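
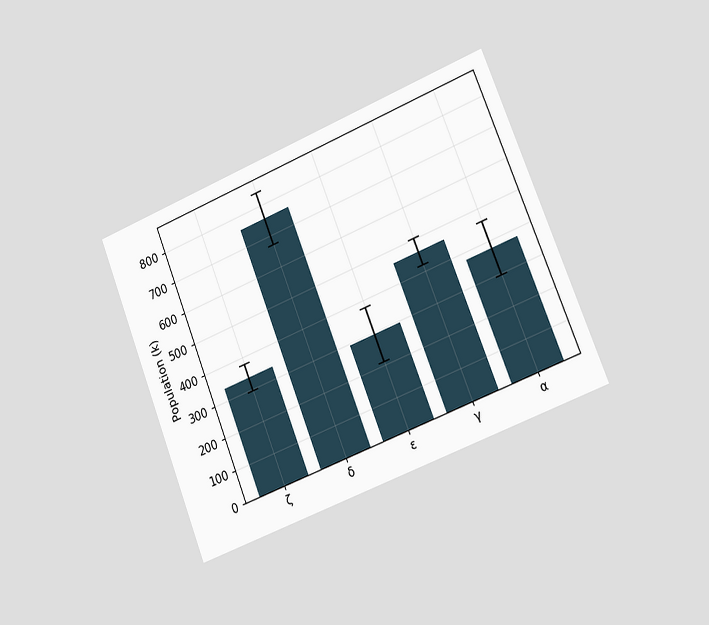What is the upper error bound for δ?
840k

The chart is tilted about 22° counter-clockwise and viewed slightly from the right. The δ bar's upper whisker reaches 840k.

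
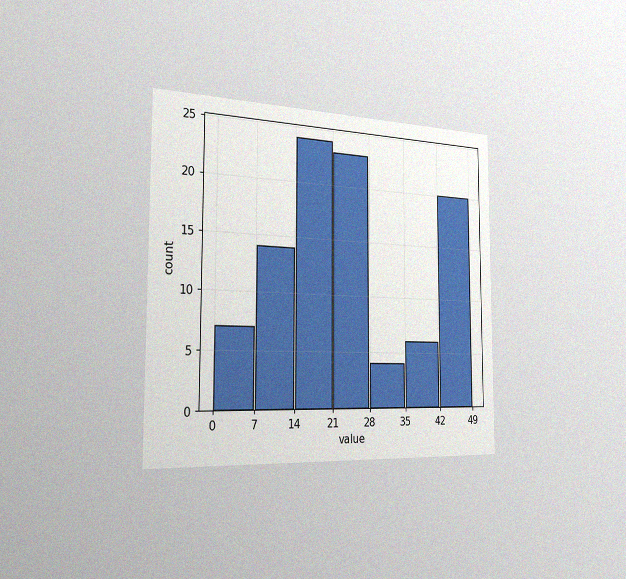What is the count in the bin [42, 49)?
20

The chart is viewed slightly from the left, with some photo noise. The [42, 49) bin has height 20.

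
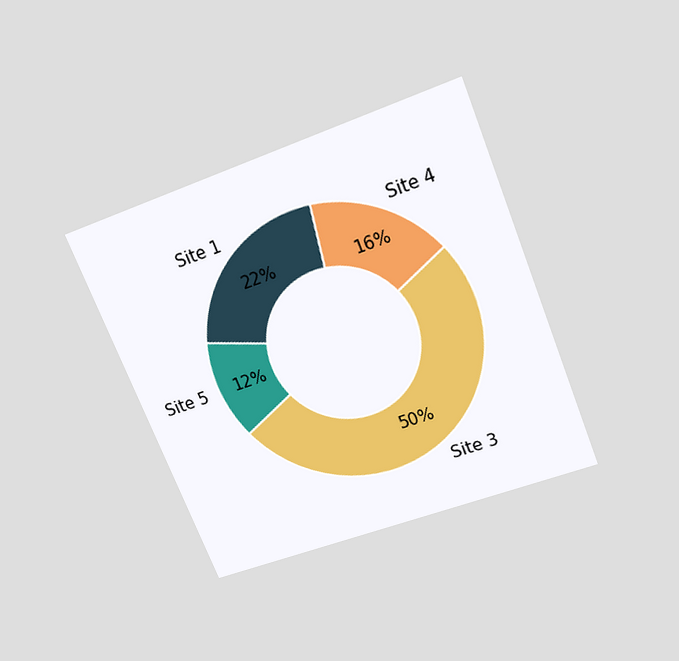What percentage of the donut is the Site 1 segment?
The chart is tilted about 22° counter-clockwise and viewed slightly from above. The Site 1 segment takes up 22% of the ring.

22%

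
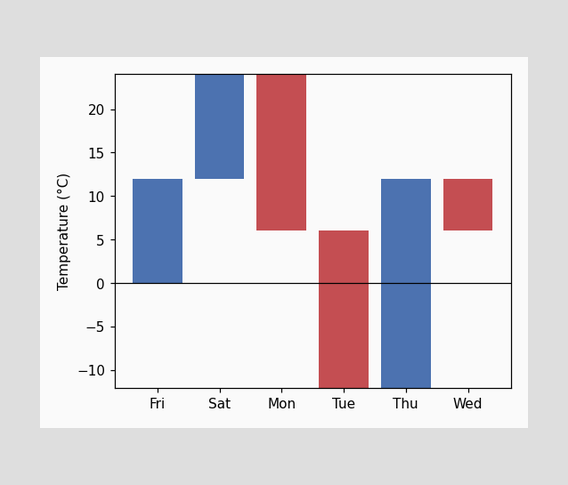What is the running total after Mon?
After Mon the running total reaches 6°C.

6°C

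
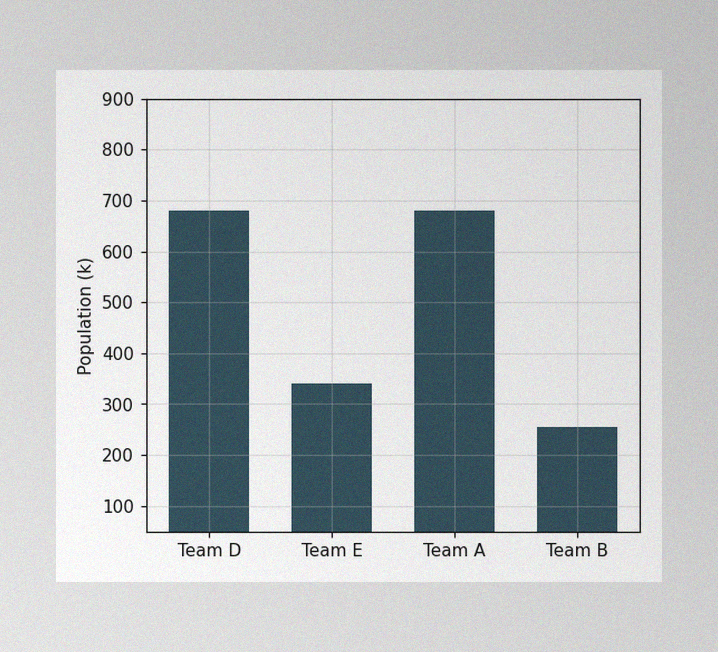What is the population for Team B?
The image has some photo noise and uneven lighting. Reading along the chart's y-axis, the Team B bar reaches 255k.

255k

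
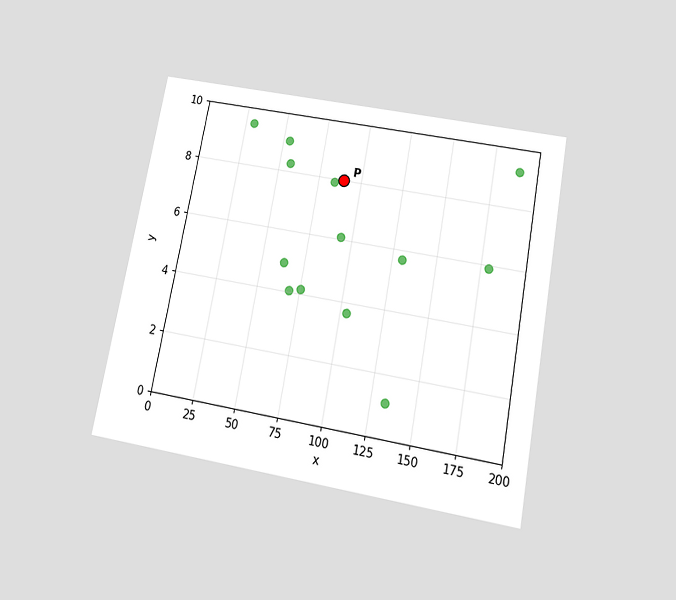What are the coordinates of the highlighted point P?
The chart is tilted about 11° clockwise and viewed slightly from below. Following the gridlines from P to each axis, P sits at (90, 8).

(90, 8)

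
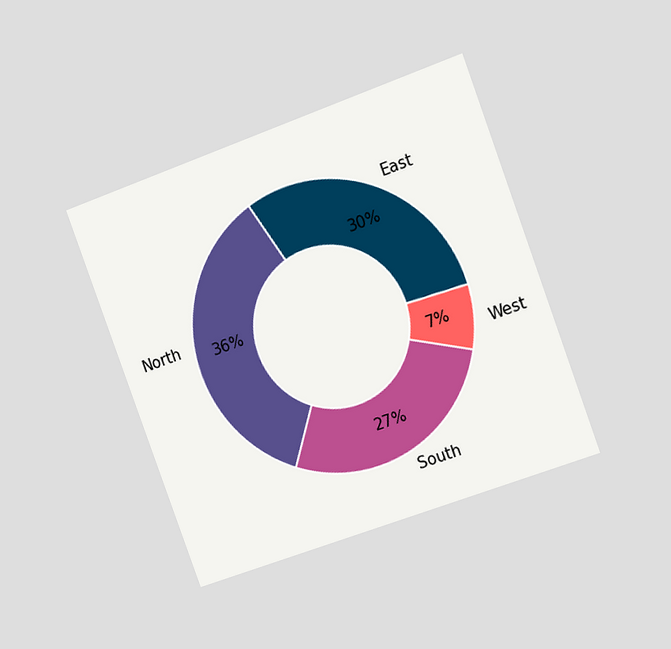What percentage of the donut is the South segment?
27%

The chart is tilted about 20° counter-clockwise and viewed slightly from the right. The South segment takes up 27% of the ring.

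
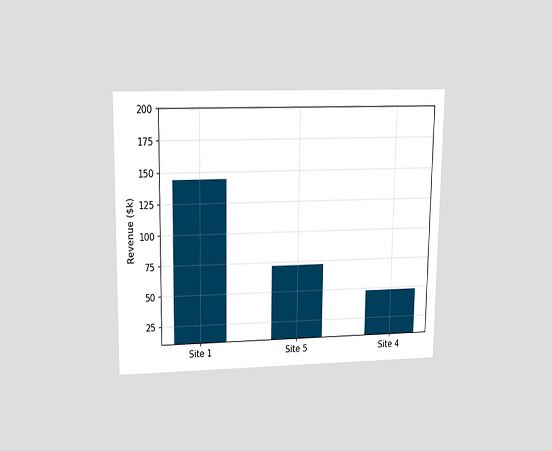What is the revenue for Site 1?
$144k

The chart is viewed slightly from above. Reading along the chart's y-axis, the Site 1 bar reaches $144k.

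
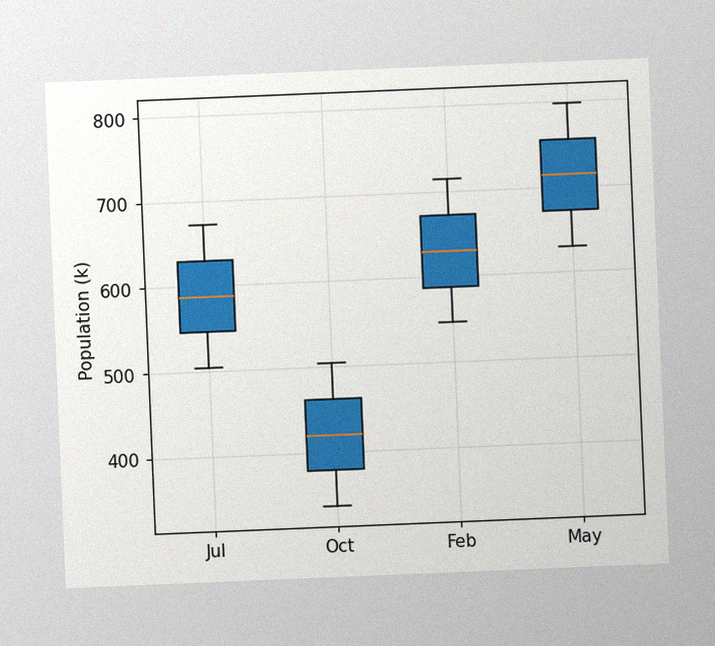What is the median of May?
714k

The chart is tilted about 2° counter-clockwise, with some photo noise. The median line in the May box sits at 714k.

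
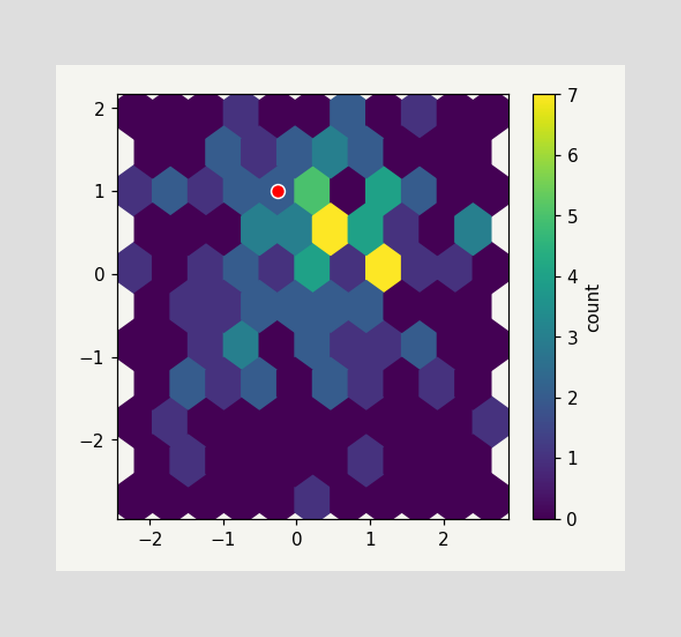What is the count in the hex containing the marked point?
The marked hex reads 2 on the colorbar.

2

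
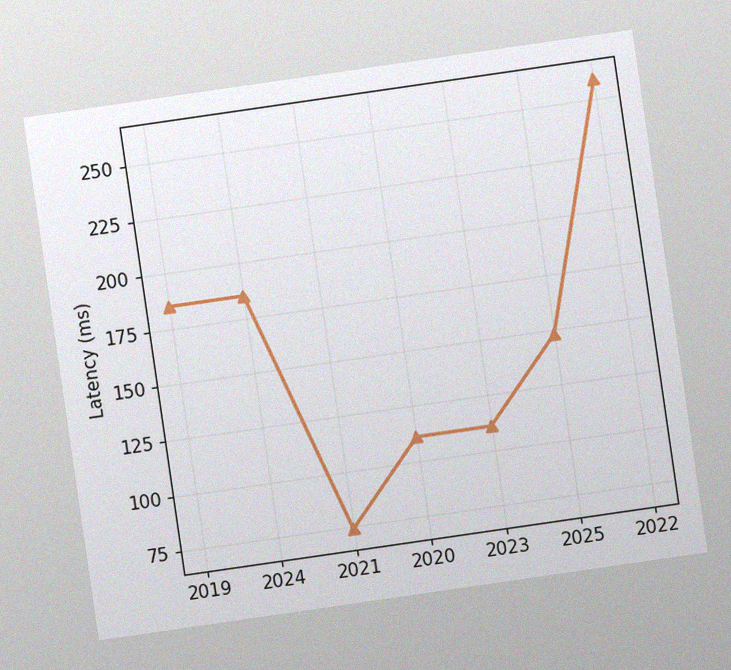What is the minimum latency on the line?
The chart is tilted about 8° counter-clockwise, with some photo noise. The lowest point is at 2021, and reading across to the y-axis gives 74ms.

74ms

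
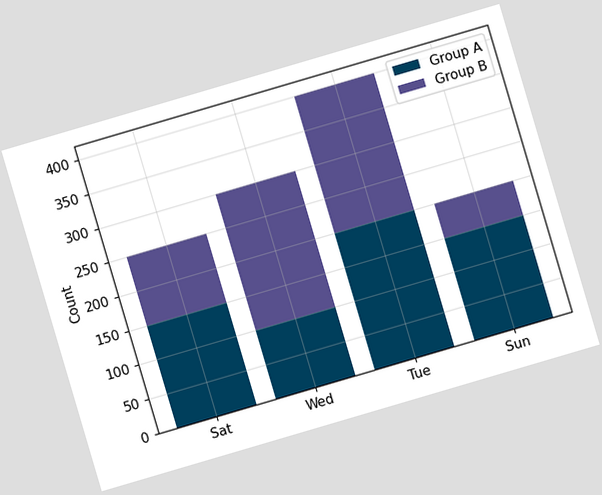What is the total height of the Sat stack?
The chart is tilted about 16° counter-clockwise. The Sat stack's top reaches 250 on the y-axis.

250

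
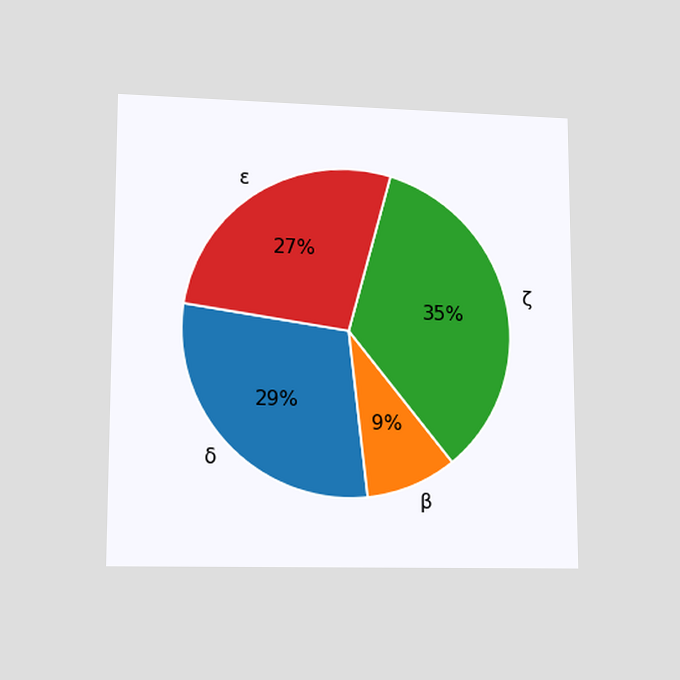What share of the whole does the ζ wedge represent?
The chart is viewed at a slight angle. The ζ slice takes up 35% of the pie.

35%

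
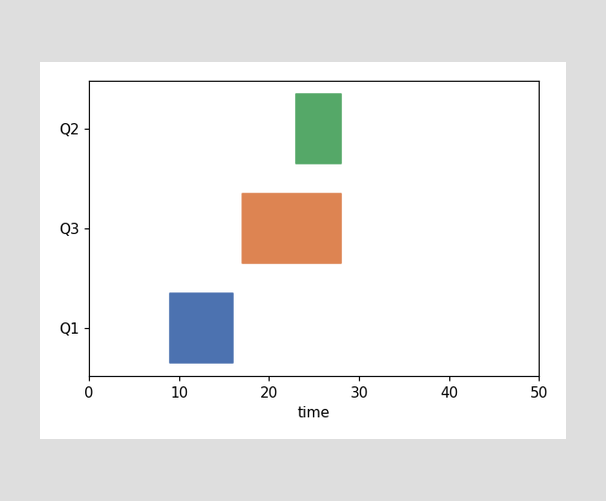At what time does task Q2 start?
The Q2 bar begins at t=23.

23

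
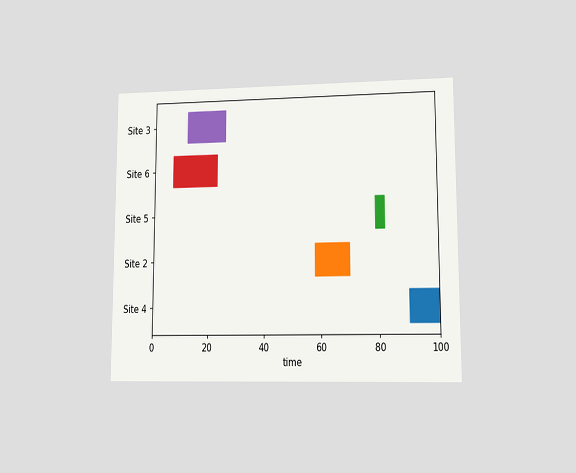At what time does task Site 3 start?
12

The chart is viewed at a slight angle. The Site 3 bar begins at t=12.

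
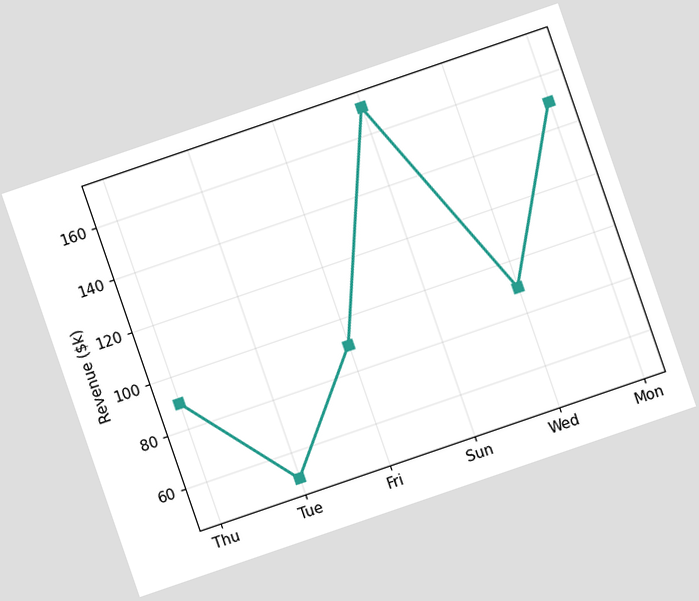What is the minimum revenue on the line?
The chart is tilted about 19° counter-clockwise. The lowest point is at Tue, and reading across to the y-axis gives $50k.

$50k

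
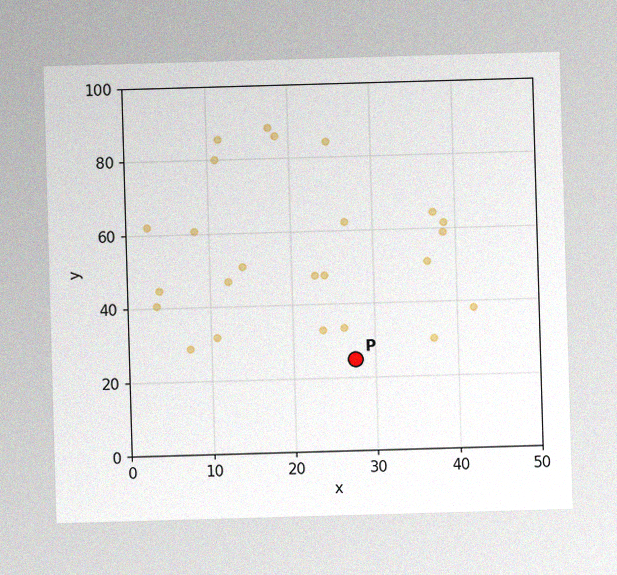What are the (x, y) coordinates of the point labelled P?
The image has some photo noise and uneven lighting. Following the gridlines from P to each axis, P sits at (27.5, 25).

(27.5, 25)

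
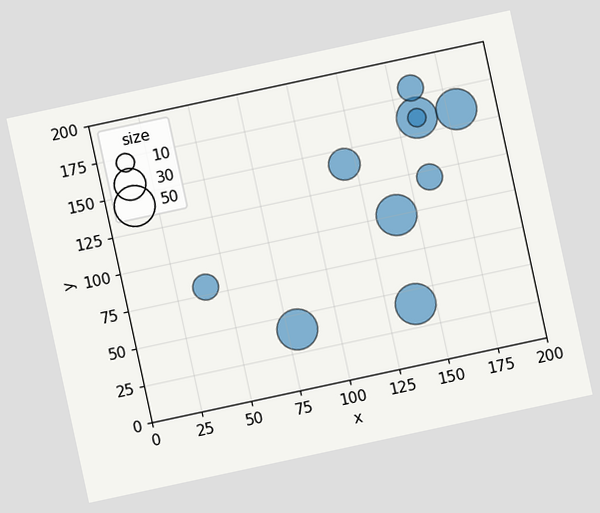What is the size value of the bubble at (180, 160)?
50

The chart is tilted about 12° counter-clockwise. Matching the bubble at (180, 160) against the size legend gives 50.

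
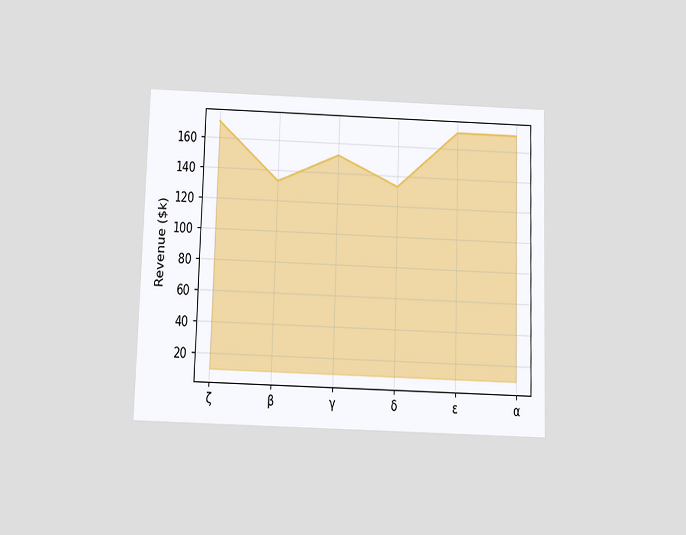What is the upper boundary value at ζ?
$171k

The chart is viewed slightly from below. At ζ the upper boundary is at $171k.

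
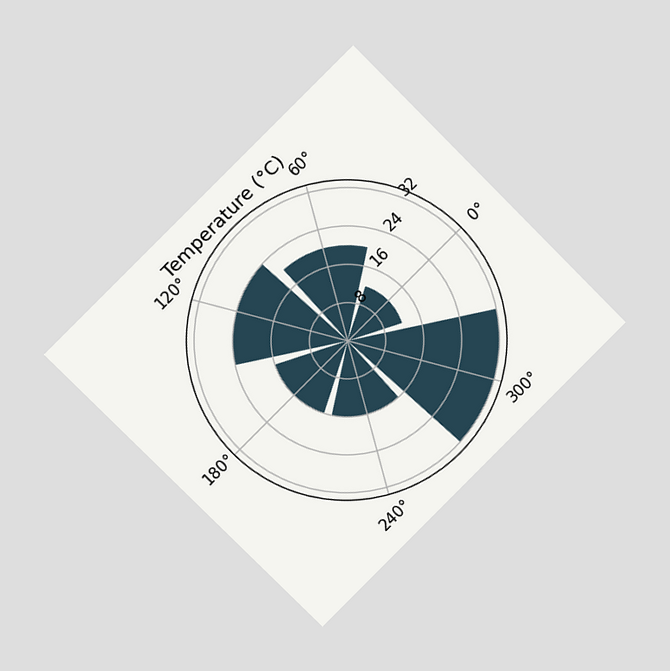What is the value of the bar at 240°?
16°C

The chart is tilted about 45° counter-clockwise and viewed at a slight angle. The bar at 240° reaches 16°C on the radial axis.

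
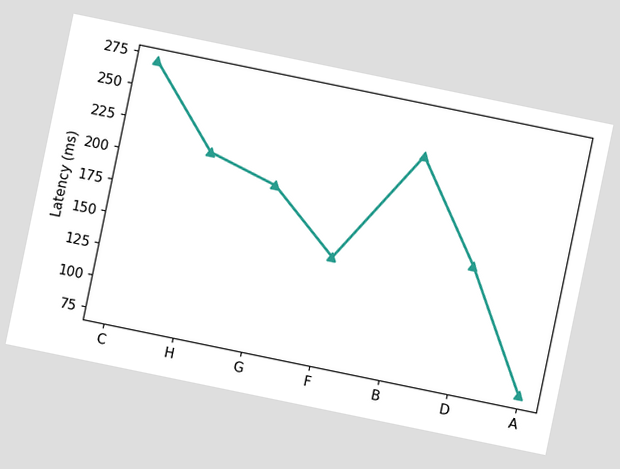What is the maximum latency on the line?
The chart is tilted about 12° clockwise. The highest point is at C, and reading across to the y-axis gives 270ms.

270ms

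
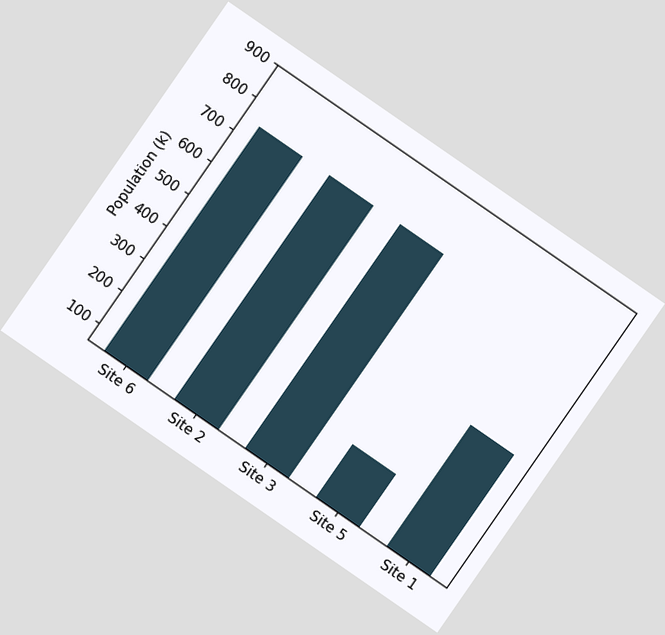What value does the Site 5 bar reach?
212k

The chart is tilted about 35° clockwise. Reading along the chart's y-axis, the Site 5 bar reaches 212k.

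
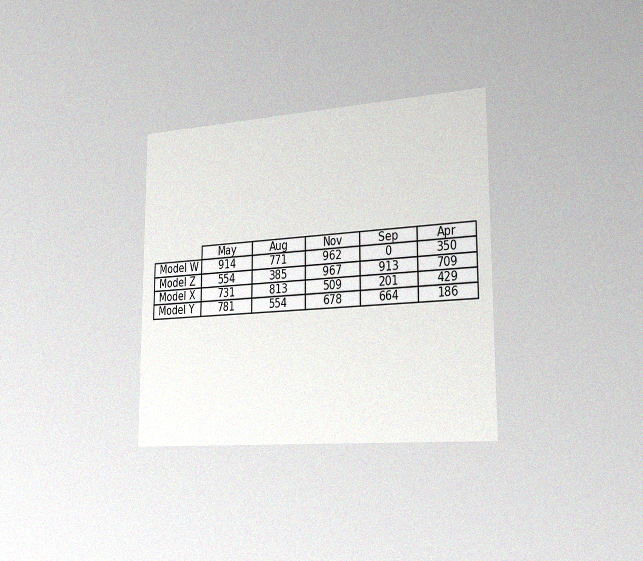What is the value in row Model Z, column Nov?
The chart is viewed slightly from the right, with some photo noise. The (Model Z, Nov) cell reads 967.

967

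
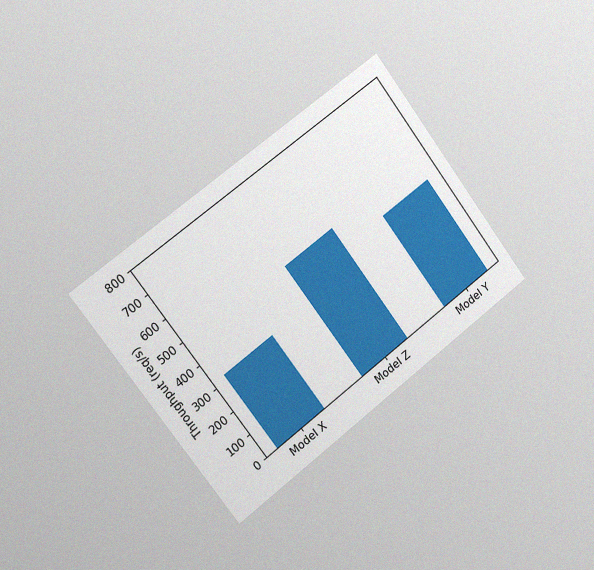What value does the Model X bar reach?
320req/s

The chart is tilted about 37° counter-clockwise and viewed slightly from the left, with some photo noise. Reading along the chart's y-axis, the Model X bar reaches 320req/s.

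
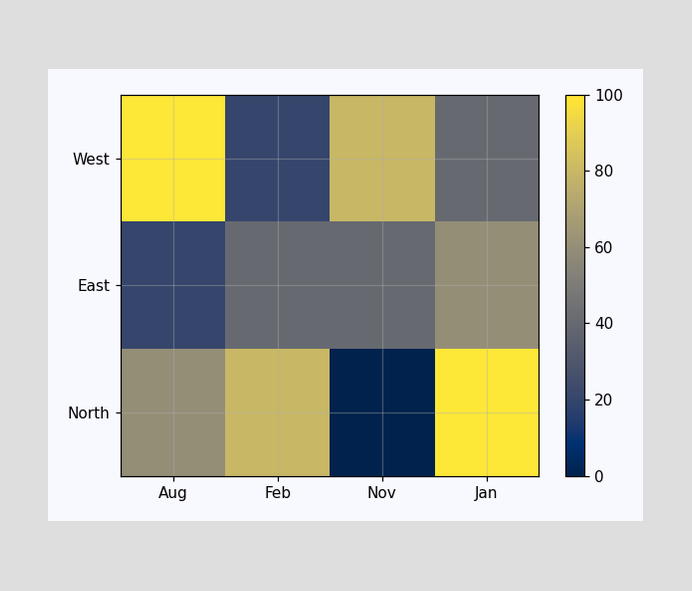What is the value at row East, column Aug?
Matching cell (East, Aug) against the colorbar gives 20.

20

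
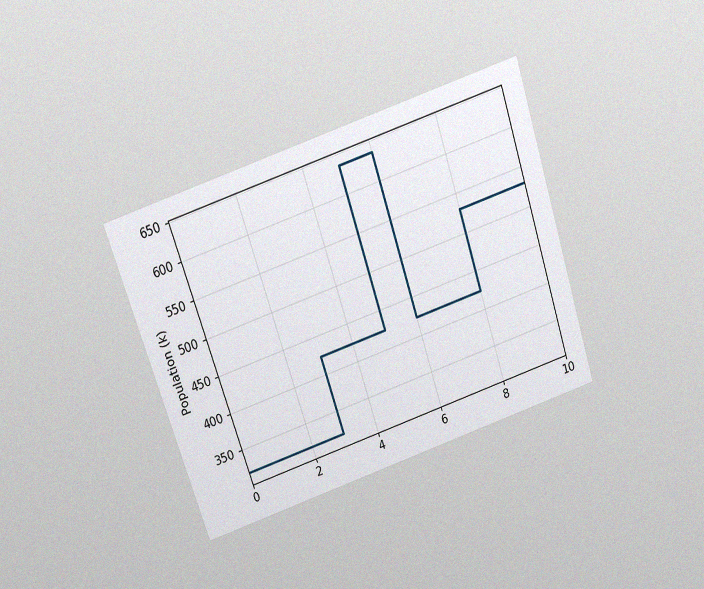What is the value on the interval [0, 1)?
318k

The chart is tilted about 19° counter-clockwise and viewed slightly from above, with some photo noise. On [0, 1) the step sits at 318k.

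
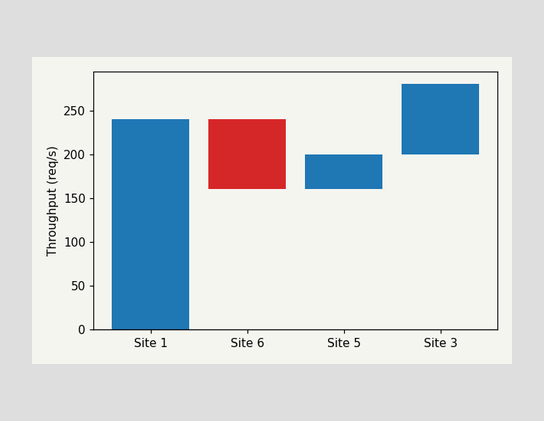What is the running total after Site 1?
After Site 1 the running total reaches 240req/s.

240req/s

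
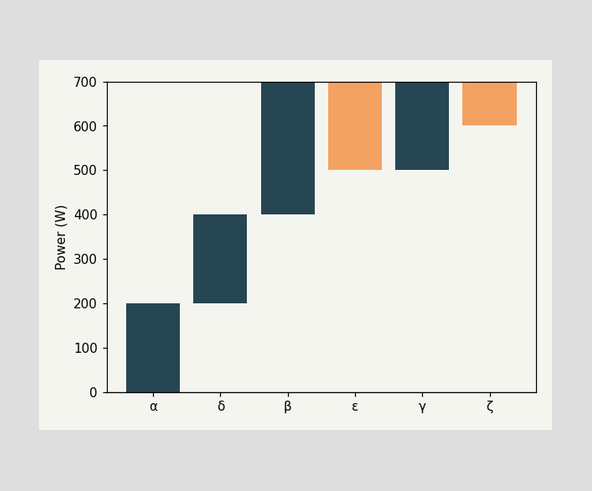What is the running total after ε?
500W

After ε the running total reaches 500W.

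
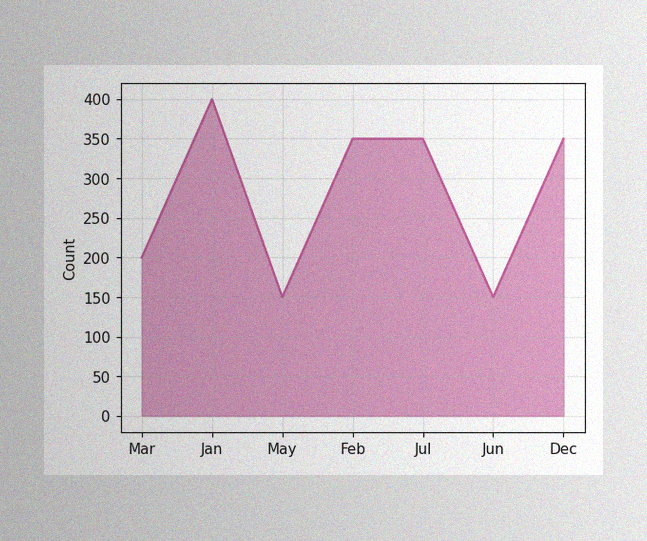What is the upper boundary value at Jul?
350

The image has some photo noise and uneven lighting. At Jul the upper boundary is at 350.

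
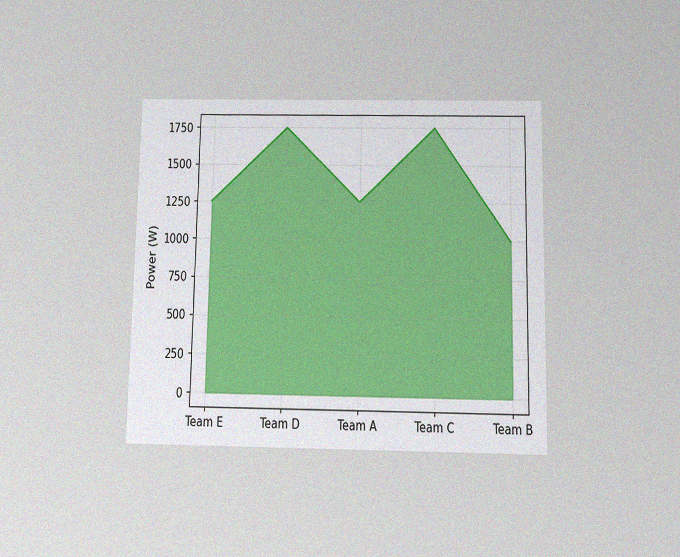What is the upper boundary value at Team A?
The chart is viewed slightly from below, with some photo noise. At Team A the upper boundary is at 1250W.

1250W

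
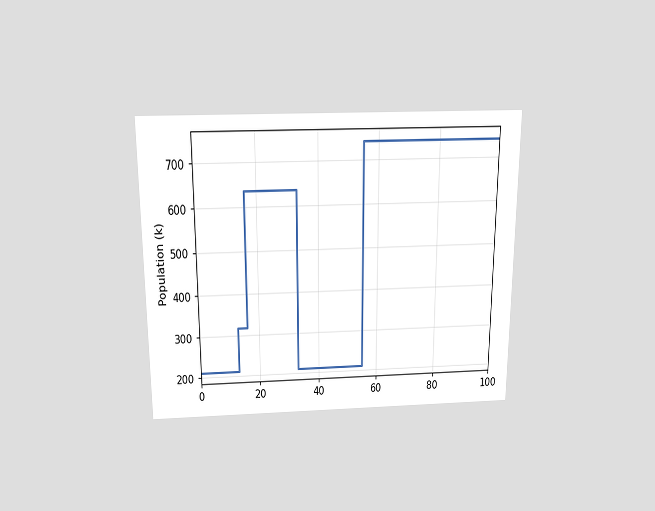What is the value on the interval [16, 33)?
636k

The chart is viewed slightly from above. On [16, 33) the step sits at 636k.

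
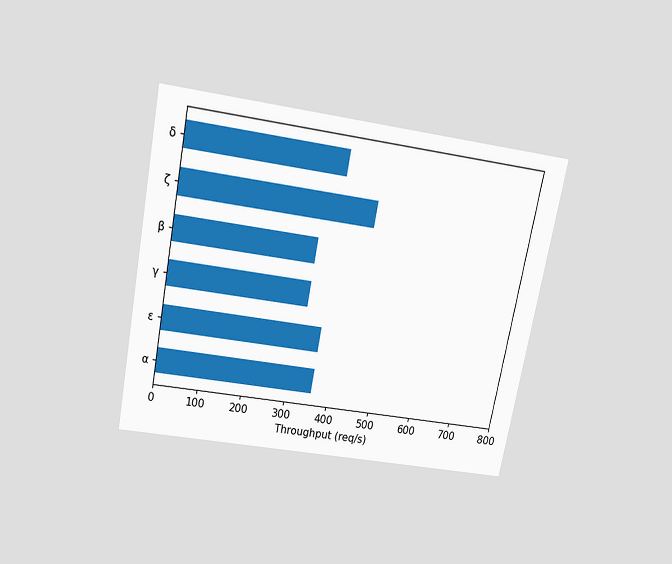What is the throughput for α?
The chart is tilted about 11° clockwise and viewed slightly from above. Reading along the chart's x-axis, the α bar reaches 360req/s.

360req/s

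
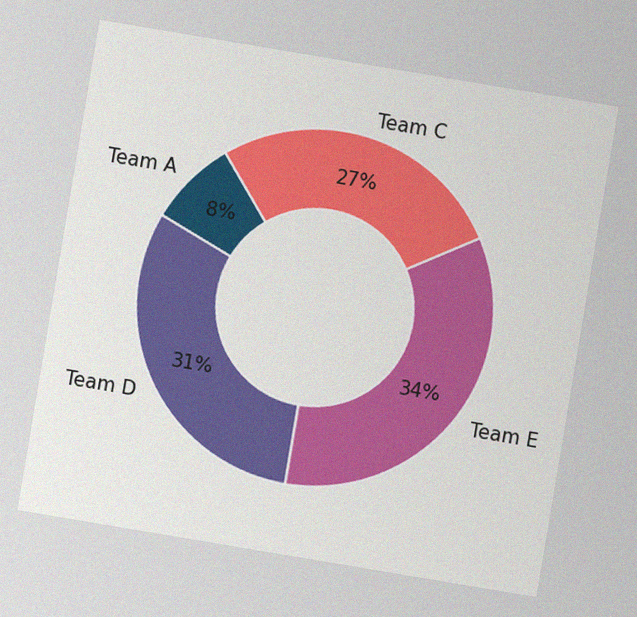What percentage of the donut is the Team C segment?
27%

The chart is tilted about 10° clockwise, with some photo noise. The Team C segment takes up 27% of the ring.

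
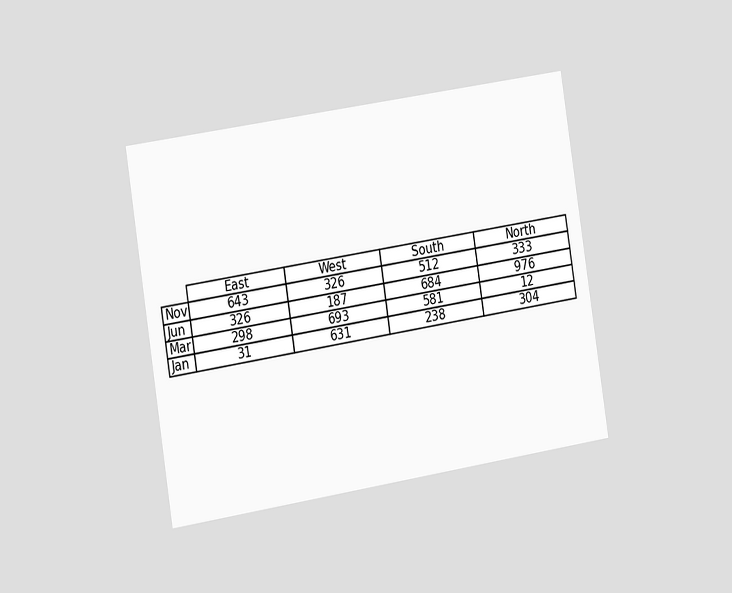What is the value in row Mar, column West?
693

The chart is tilted about 9° counter-clockwise and viewed slightly from the left. The (Mar, West) cell reads 693.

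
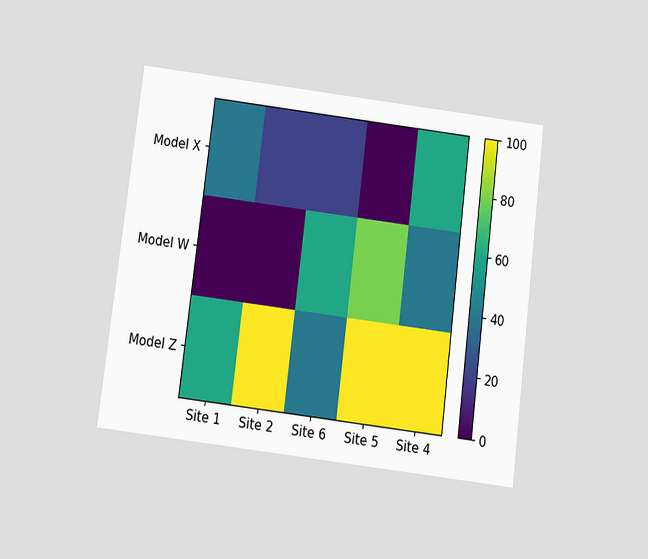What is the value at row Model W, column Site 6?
60

The chart is tilted about 7° clockwise and viewed slightly from below. Matching cell (Model W, Site 6) against the colorbar gives 60.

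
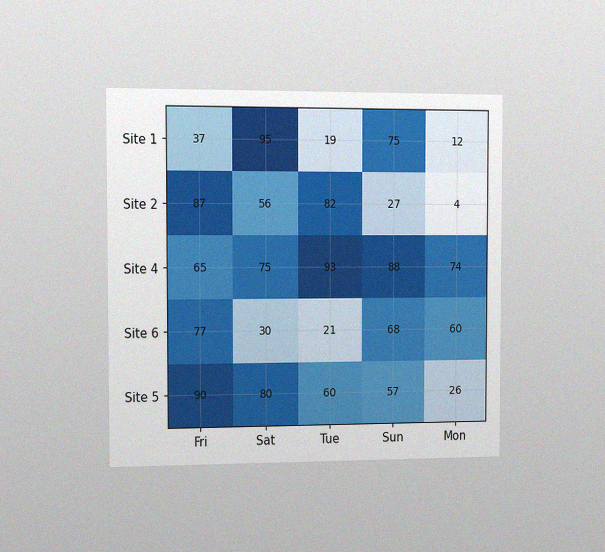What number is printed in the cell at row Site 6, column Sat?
The chart is viewed slightly from the left, with some photo noise. The (Site 6, Sat) cell reads 30.

30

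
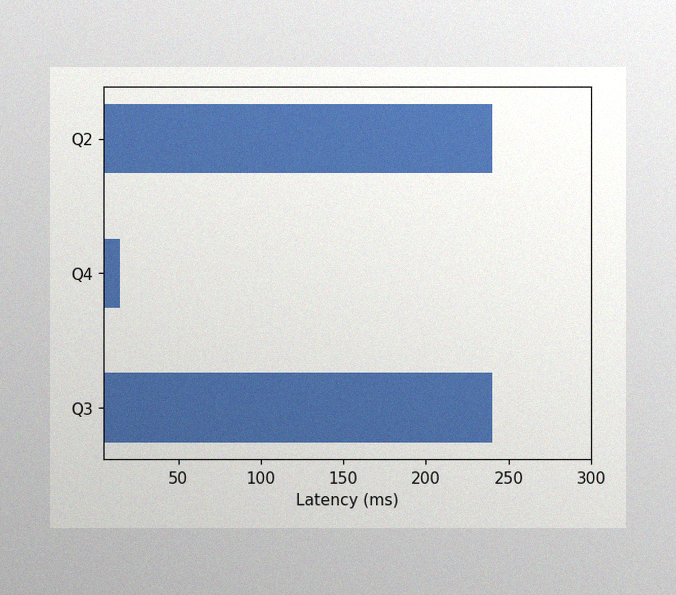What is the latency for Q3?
The image has some photo noise and uneven lighting. Reading along the chart's x-axis, the Q3 bar reaches 240ms.

240ms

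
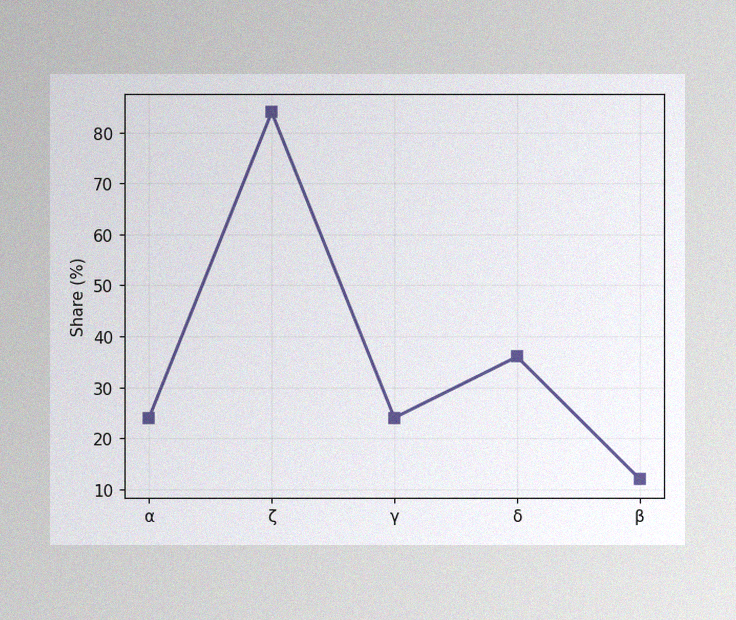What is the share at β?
The image has some photo noise and uneven lighting. At β, the line is at 12%.

12%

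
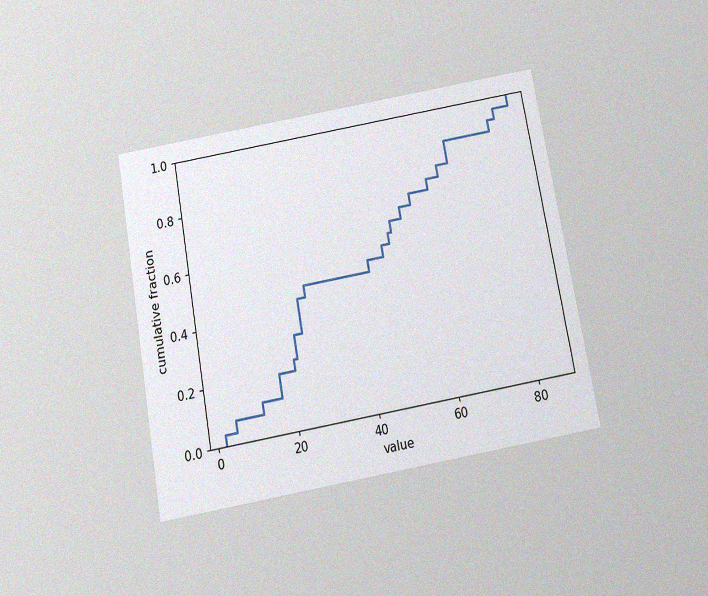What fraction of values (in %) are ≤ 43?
52%

The chart is tilted about 10° counter-clockwise and viewed slightly from below, with some photo noise. At x=43 the ECDF step is at 52%.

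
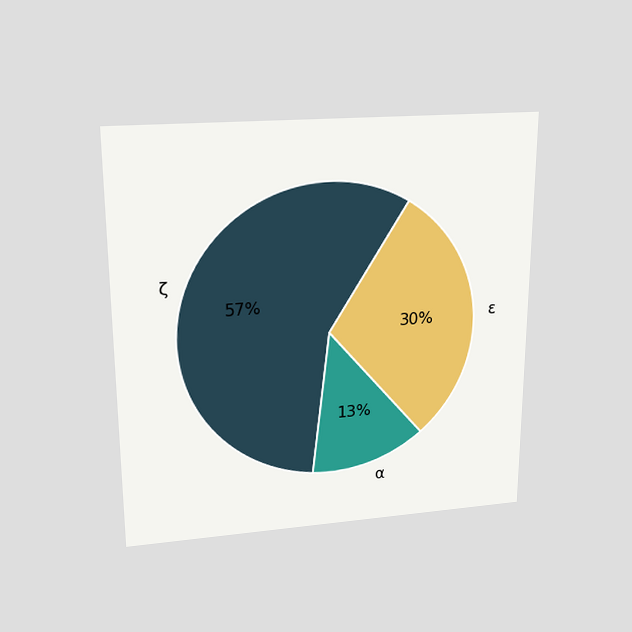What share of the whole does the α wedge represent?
13%

The chart is viewed slightly from above. The α slice takes up 13% of the pie.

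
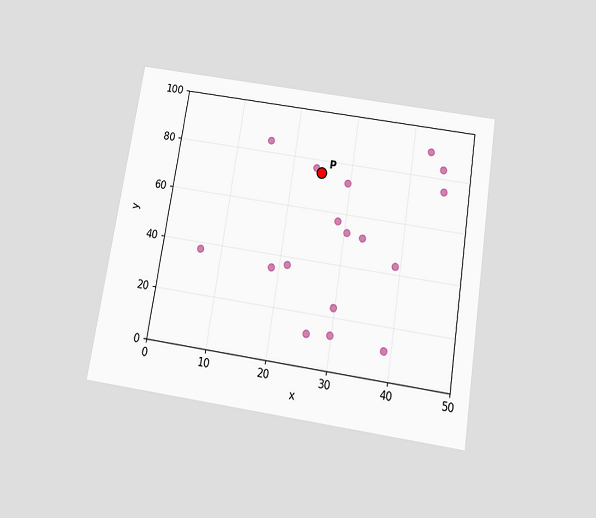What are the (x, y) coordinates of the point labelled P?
(25, 75)

The chart is tilted about 9° clockwise and viewed slightly from below. Following the gridlines from P to each axis, P sits at (25, 75).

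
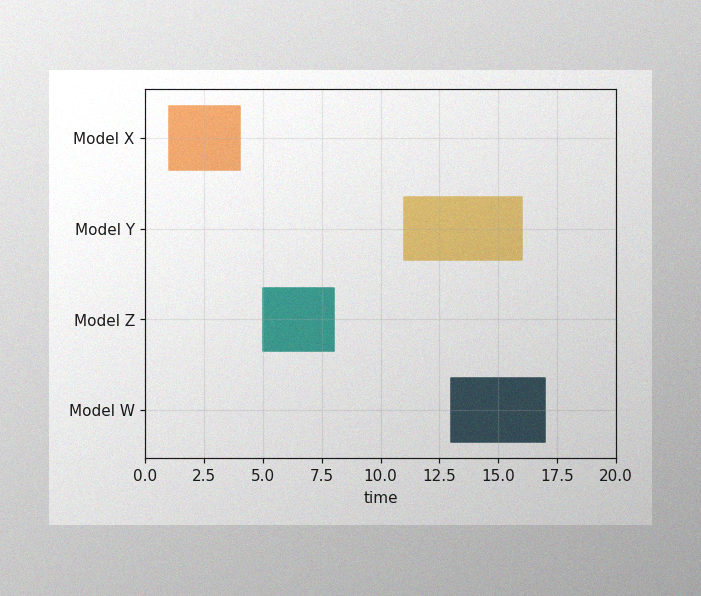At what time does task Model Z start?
The image has some photo noise and uneven lighting. The Model Z bar begins at t=5.

5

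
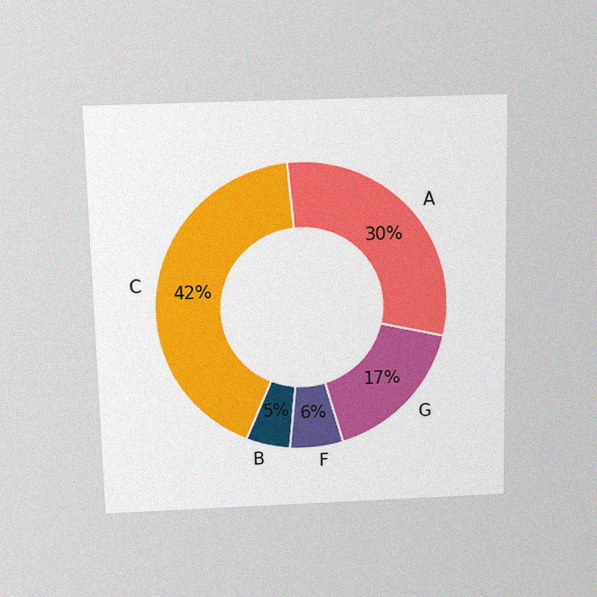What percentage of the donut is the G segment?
The chart is viewed slightly from above, with some photo noise. The G segment takes up 17% of the ring.

17%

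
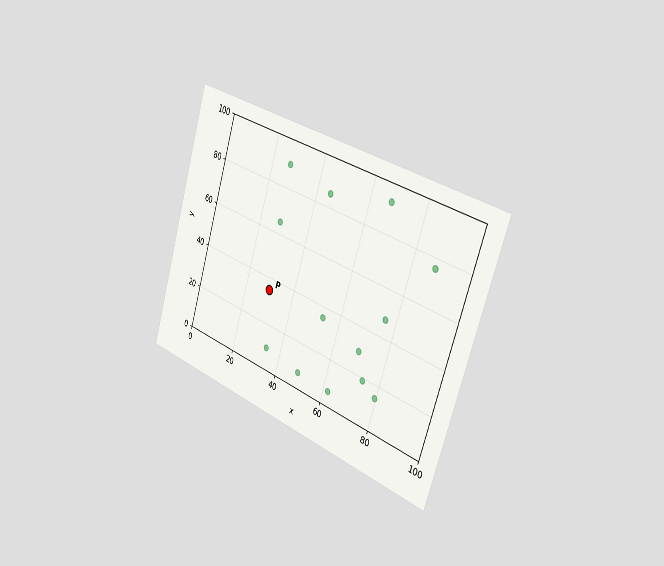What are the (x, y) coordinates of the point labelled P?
(30, 35)

The chart is tilted about 18° clockwise and viewed slightly from the right. Following the gridlines from P to each axis, P sits at (30, 35).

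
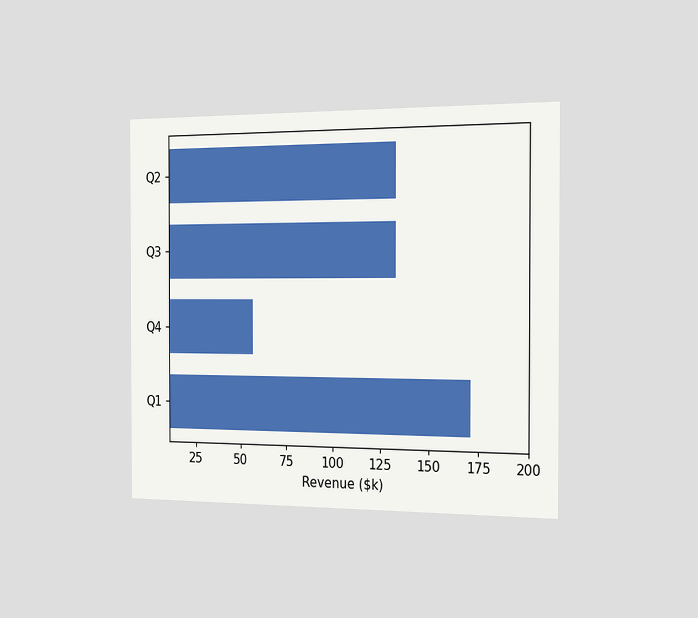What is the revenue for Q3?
The chart is viewed slightly from the right. Reading along the chart's x-axis, the Q3 bar reaches $133k.

$133k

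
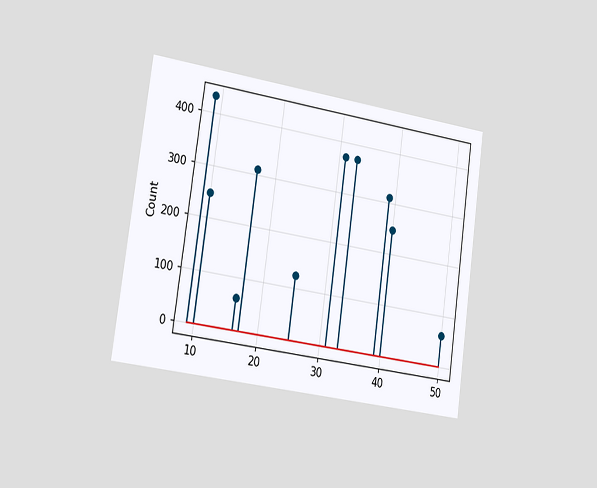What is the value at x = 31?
372

The chart is tilted about 8° clockwise and viewed slightly from the left. The stem at x=31 reaches 372.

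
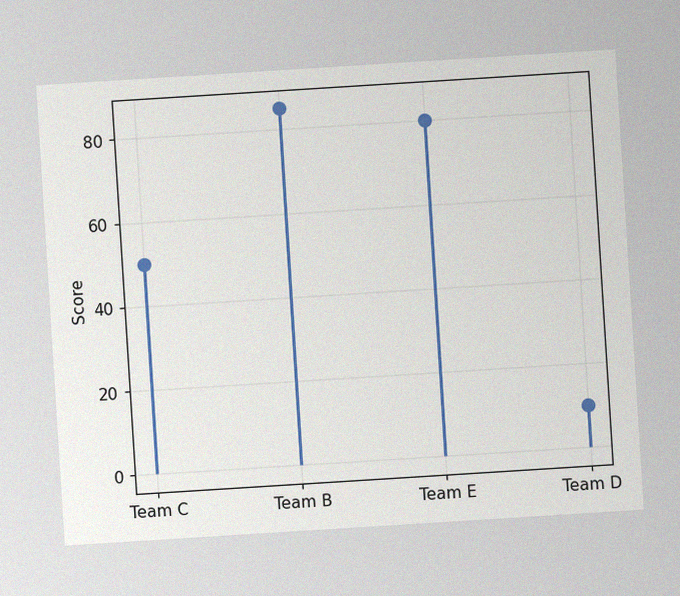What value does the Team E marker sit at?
The chart is tilted about 4° counter-clockwise, with some photo noise. The Team E marker sits at 80.

80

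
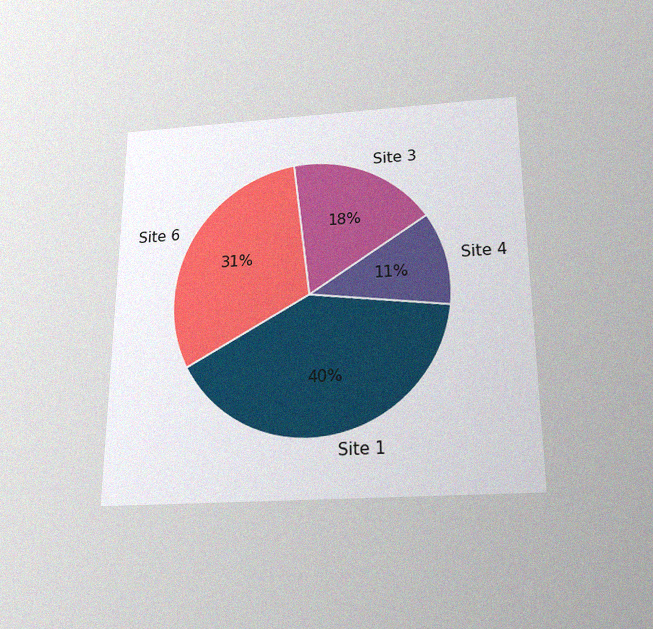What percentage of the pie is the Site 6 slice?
31%

The chart is viewed slightly from below, with some photo noise. The Site 6 slice takes up 31% of the pie.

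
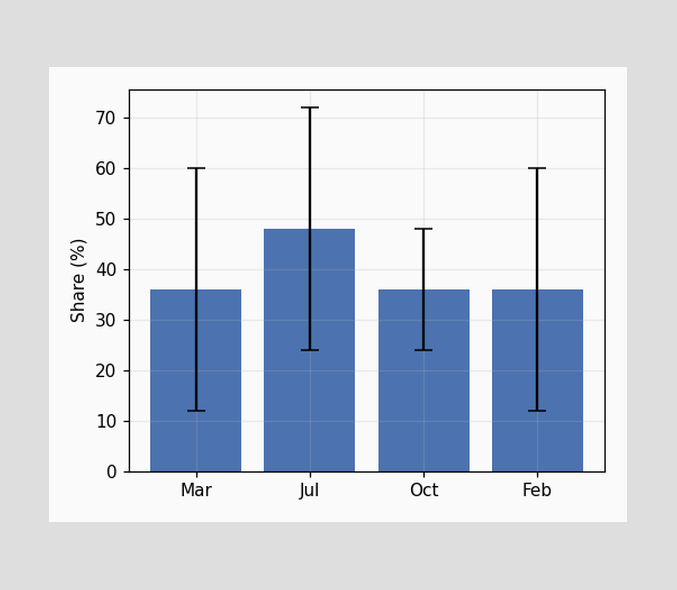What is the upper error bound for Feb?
The Feb bar's upper whisker reaches 60%.

60%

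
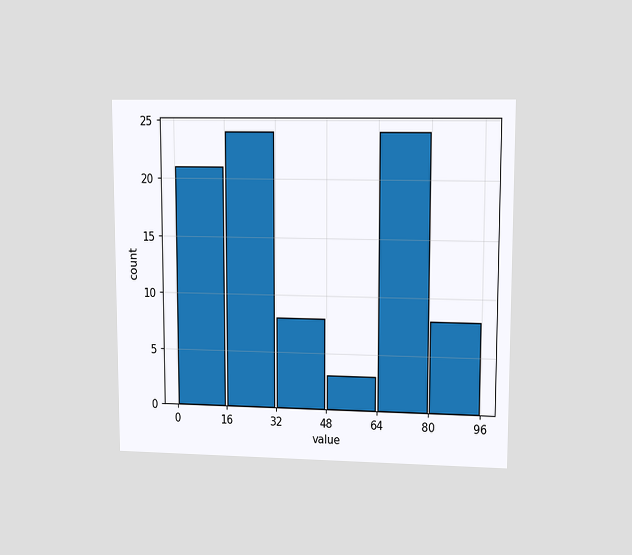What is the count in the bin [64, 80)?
24

The chart is viewed at a slight angle. The [64, 80) bin has height 24.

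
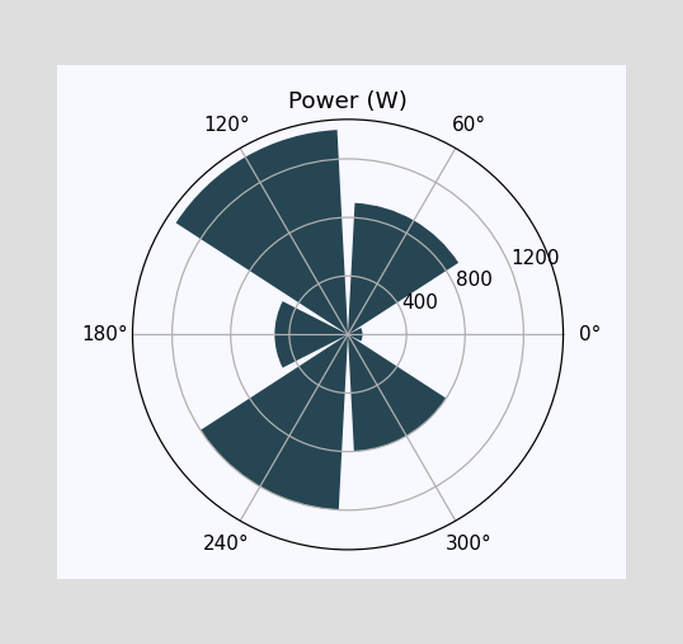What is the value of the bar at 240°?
The bar at 240° reaches 1200W on the radial axis.

1200W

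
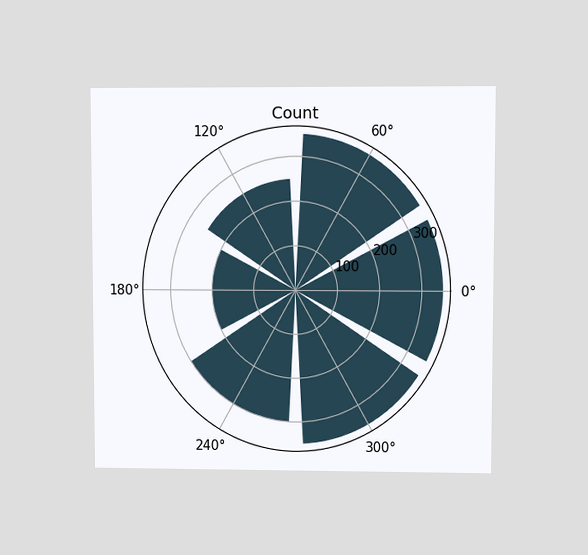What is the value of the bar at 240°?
300

The chart is viewed at a slight angle. The bar at 240° reaches 300 on the radial axis.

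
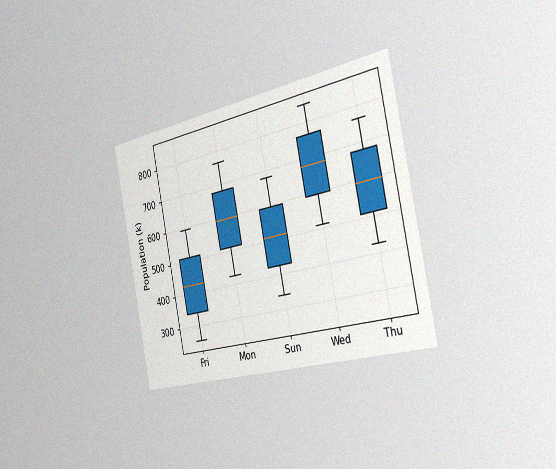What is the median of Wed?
The chart is tilted about 11° counter-clockwise and viewed slightly from the right, with some photo noise. The median line in the Wed box sits at 680k.

680k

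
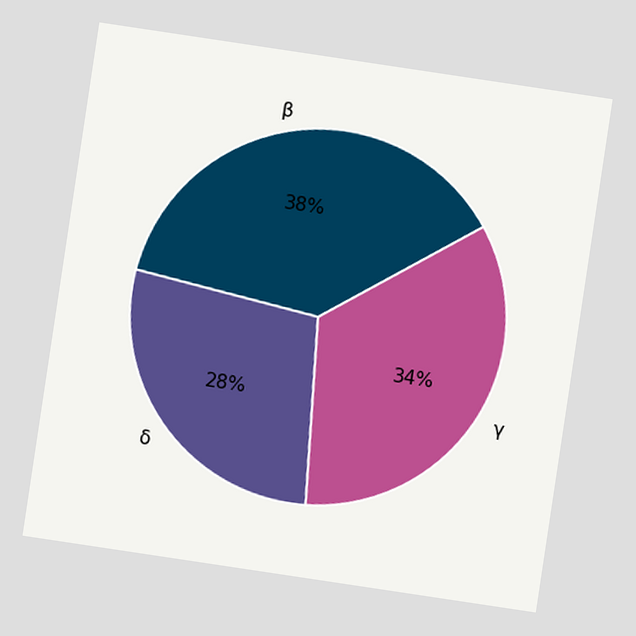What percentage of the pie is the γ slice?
The chart is tilted about 9° clockwise. The γ slice takes up 34% of the pie.

34%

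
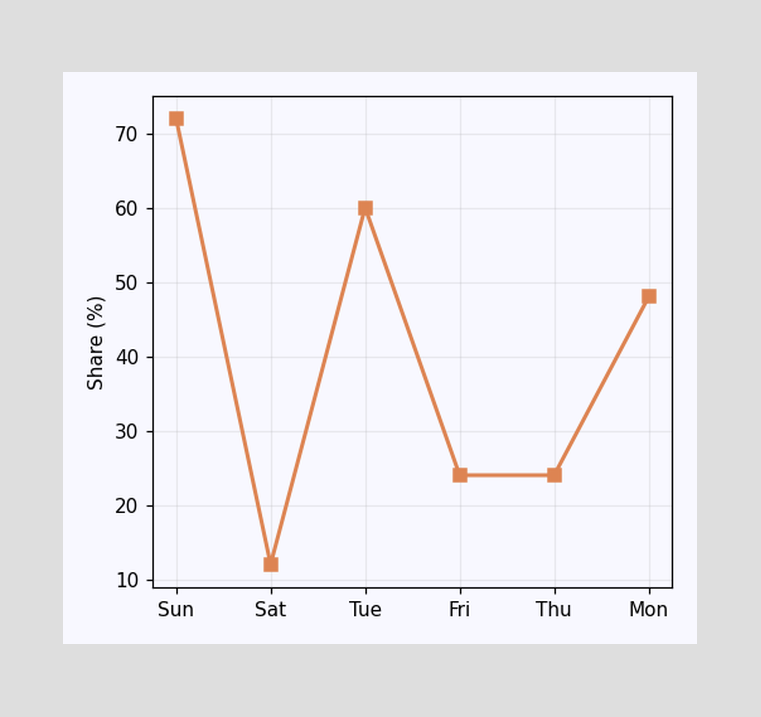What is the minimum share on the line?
12%

The lowest point is at Sat, and reading across to the y-axis gives 12%.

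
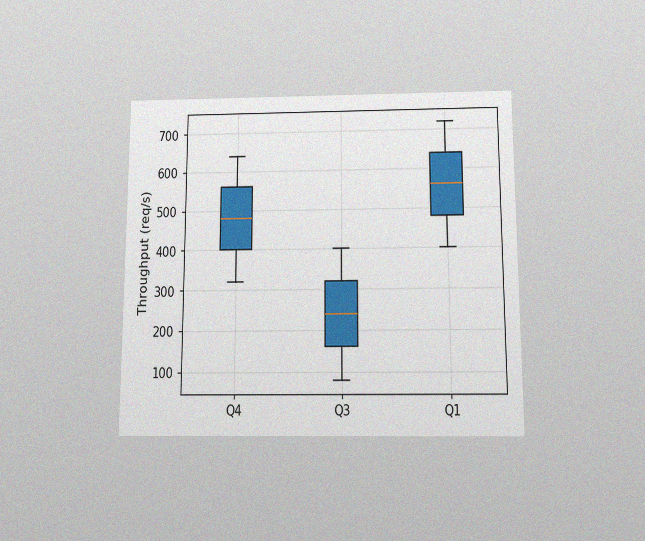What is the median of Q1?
560req/s

The chart is viewed slightly from below, with some photo noise. The median line in the Q1 box sits at 560req/s.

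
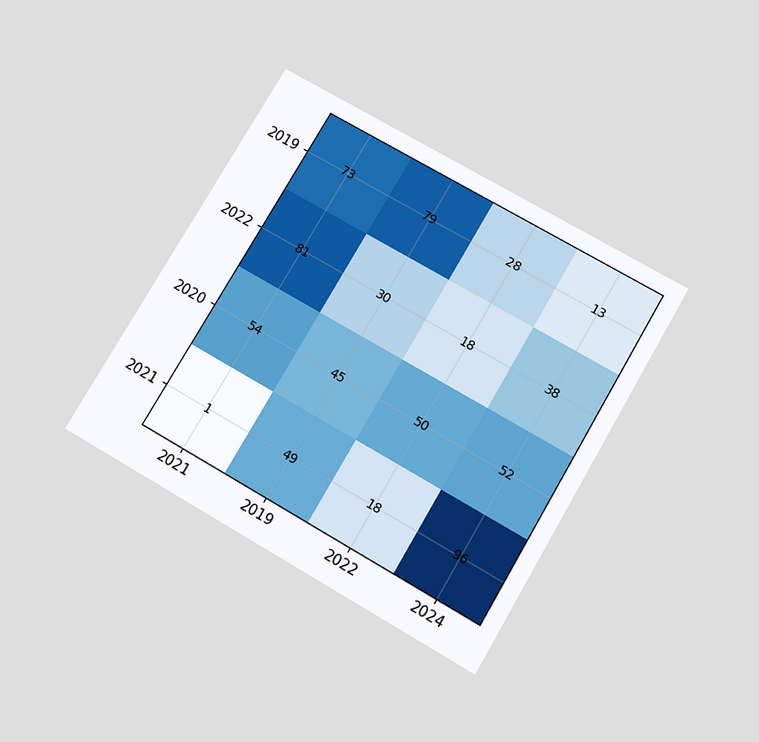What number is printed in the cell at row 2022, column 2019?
The chart is tilted about 30° clockwise and viewed slightly from below. The (2022, 2019) cell reads 30.

30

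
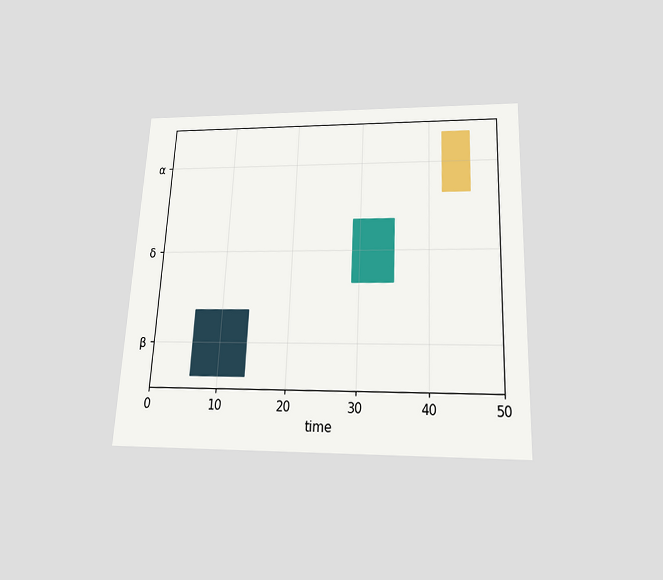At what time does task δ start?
29

The chart is tilted about 3° clockwise and viewed slightly from below. The δ bar begins at t=29.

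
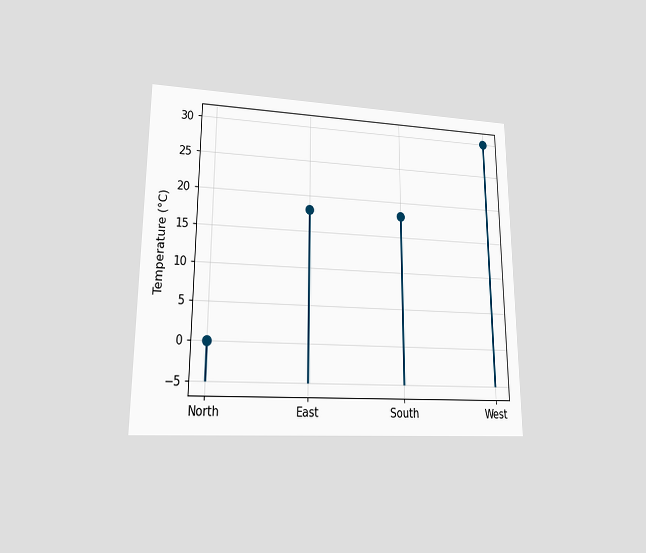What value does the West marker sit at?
30°C

The chart is viewed at a slight angle. The West marker sits at 30°C.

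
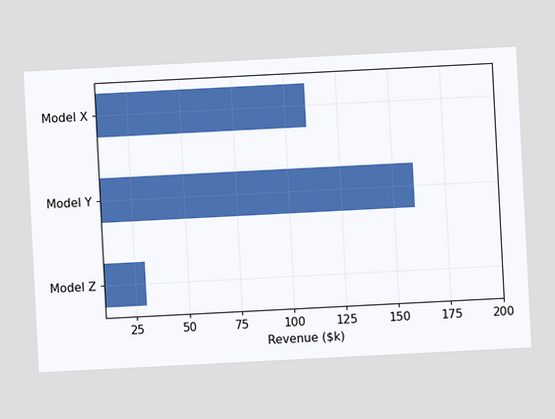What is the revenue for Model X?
$110k

The chart is tilted about 3° counter-clockwise. Reading along the chart's x-axis, the Model X bar reaches $110k.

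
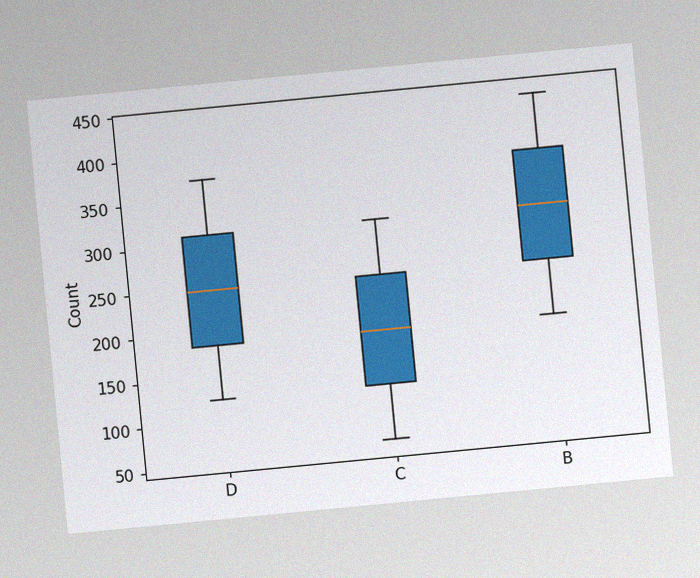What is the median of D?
The chart is tilted about 5° counter-clockwise, with some photo noise. The median line in the D box sits at 248.

248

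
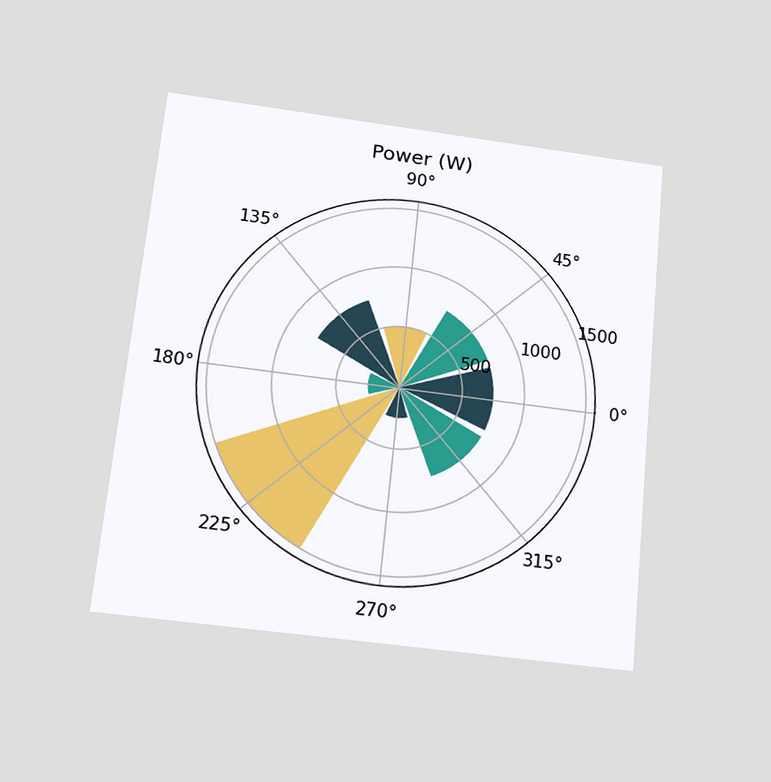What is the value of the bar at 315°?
750W

The chart is tilted about 6° clockwise and viewed slightly from below. The bar at 315° reaches 750W on the radial axis.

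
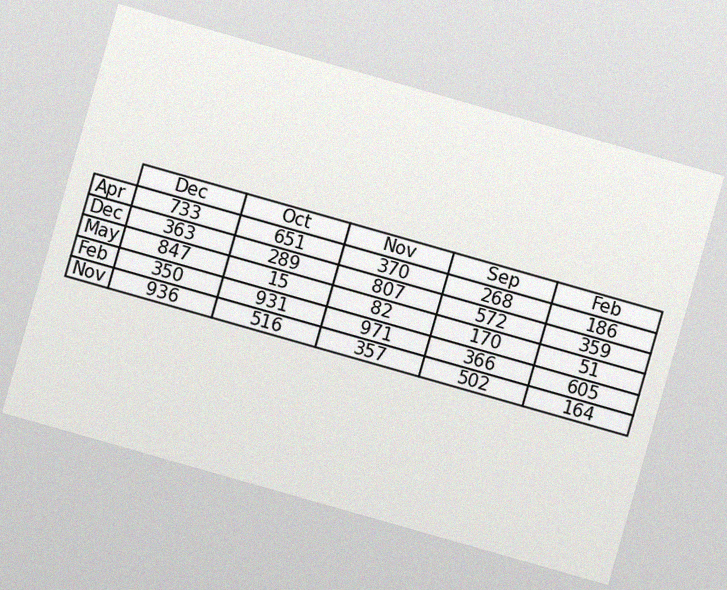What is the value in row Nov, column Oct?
516

The chart is tilted about 16° clockwise, with some photo noise. The (Nov, Oct) cell reads 516.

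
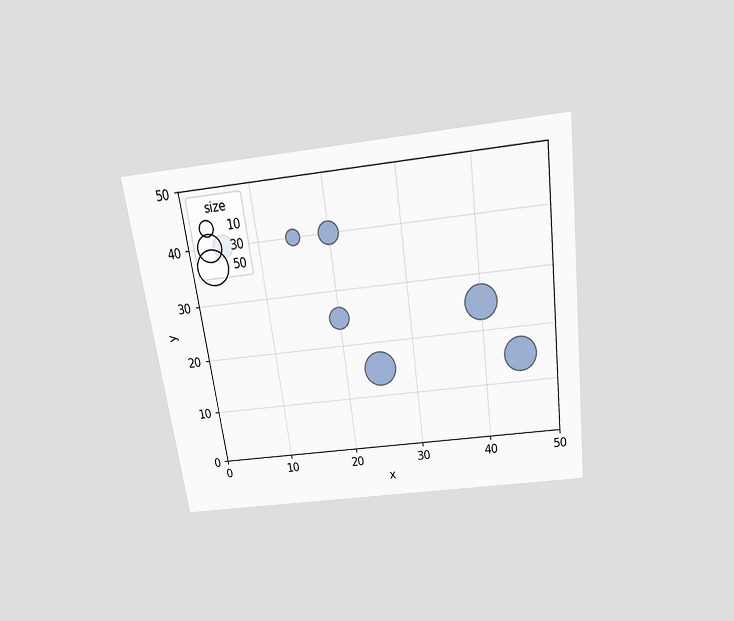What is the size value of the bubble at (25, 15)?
The chart is tilted about 8° counter-clockwise and viewed slightly from above. Matching the bubble at (25, 15) against the size legend gives 50.

50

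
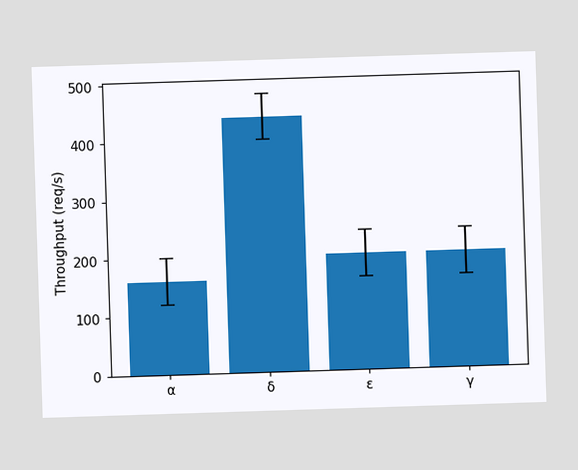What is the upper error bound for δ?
480req/s

The δ bar's upper whisker reaches 480req/s.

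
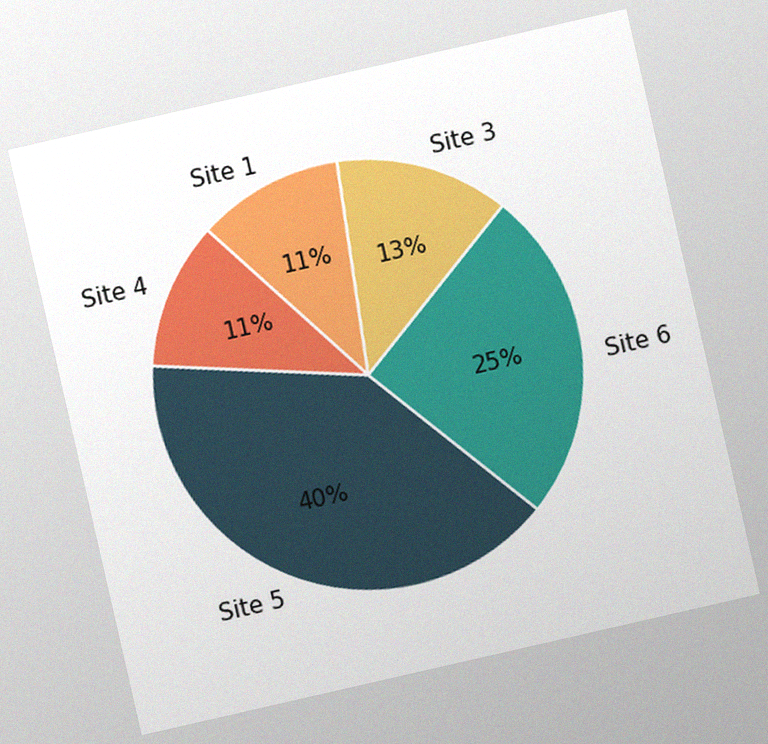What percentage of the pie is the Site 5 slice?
40%

The chart is tilted about 13° counter-clockwise, with some photo noise. The Site 5 slice takes up 40% of the pie.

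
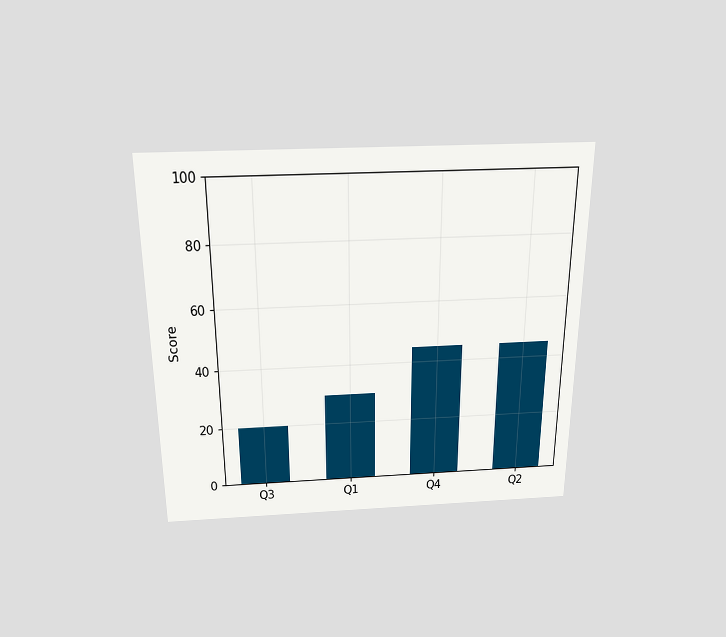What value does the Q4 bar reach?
45

The chart is viewed slightly from above. Reading along the chart's y-axis, the Q4 bar reaches 45.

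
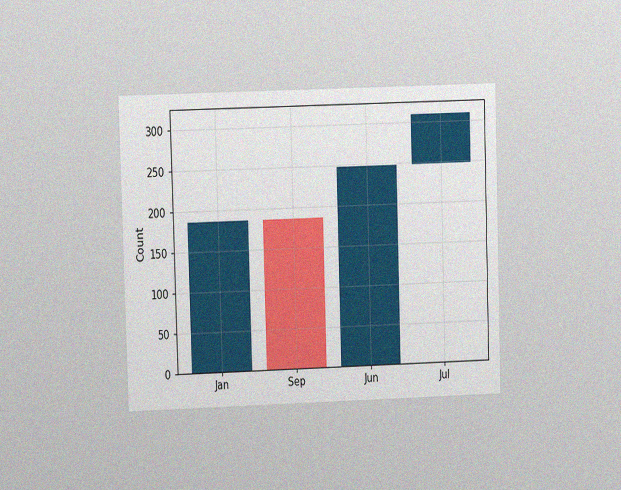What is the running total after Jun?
248

The chart is viewed at a slight angle, with some photo noise. After Jun the running total reaches 248.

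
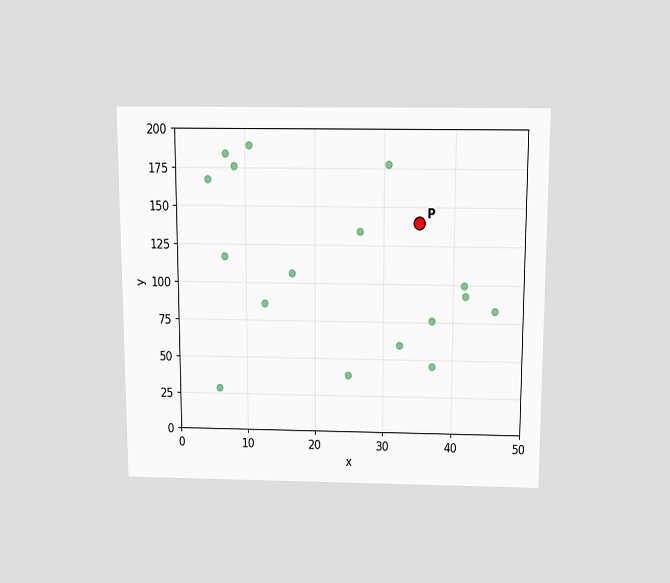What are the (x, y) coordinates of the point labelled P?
(35, 140)

The chart is viewed slightly from above. Following the gridlines from P to each axis, P sits at (35, 140).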